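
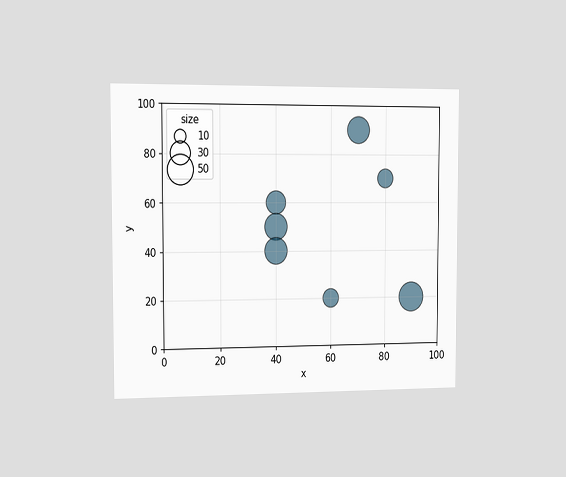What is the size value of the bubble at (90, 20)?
50

The chart is viewed slightly from the left. Matching the bubble at (90, 20) against the size legend gives 50.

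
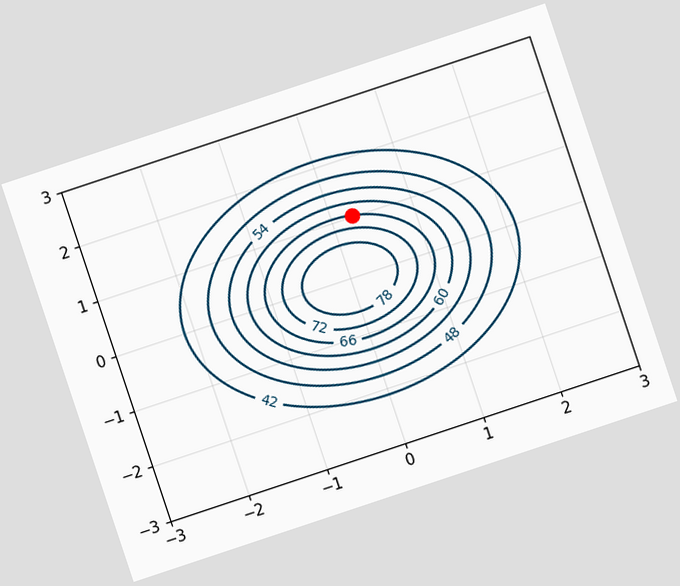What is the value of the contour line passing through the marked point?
66

The chart is tilted about 18° counter-clockwise. The marked point sits on the contour labelled 66.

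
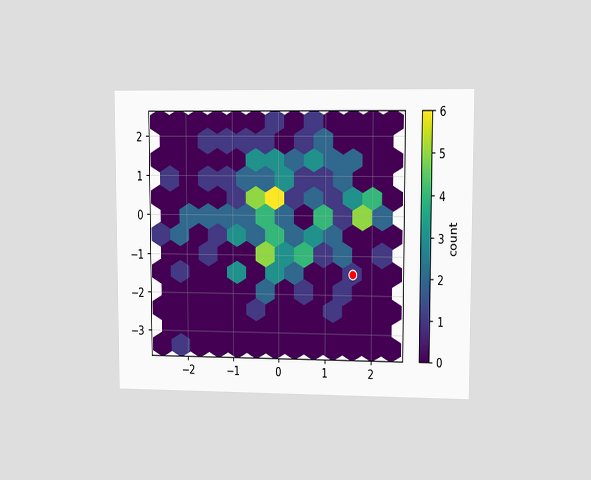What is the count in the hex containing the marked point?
1

The chart is viewed at a slight angle. The marked hex reads 1 on the colorbar.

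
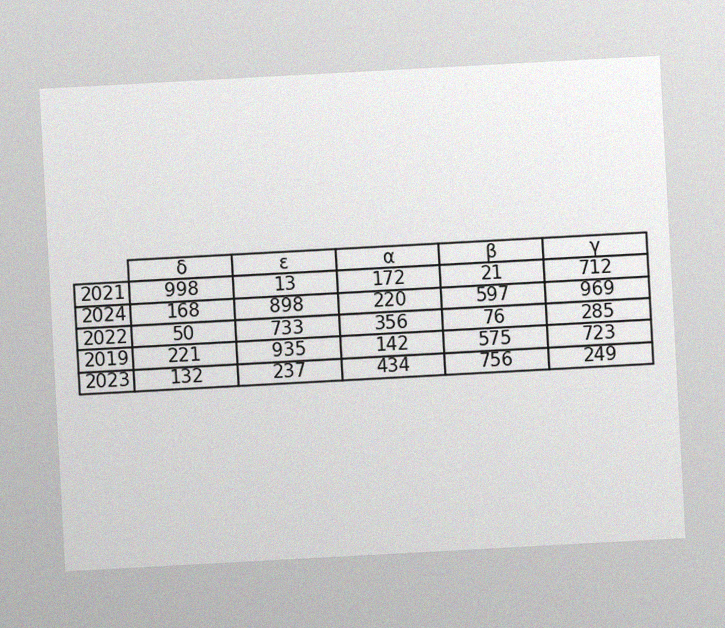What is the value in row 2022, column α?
The chart is tilted about 3° counter-clockwise, with some photo noise. The (2022, α) cell reads 356.

356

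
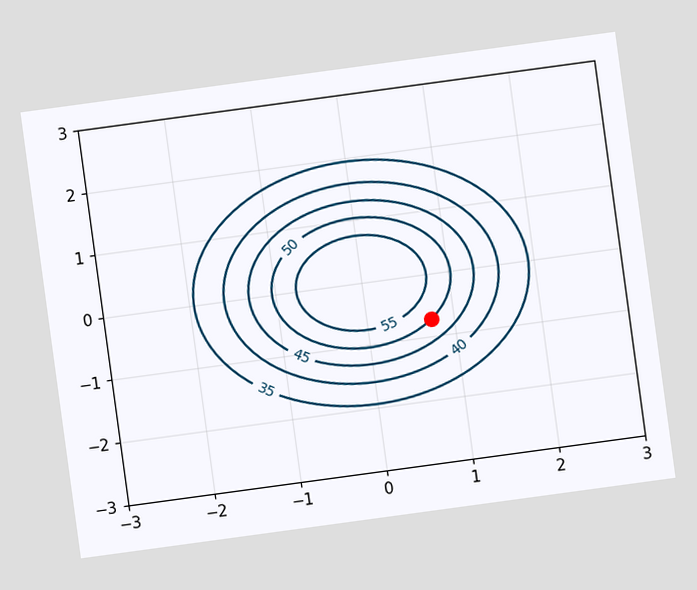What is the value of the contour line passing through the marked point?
50

The chart is tilted about 8° counter-clockwise. The marked point sits on the contour labelled 50.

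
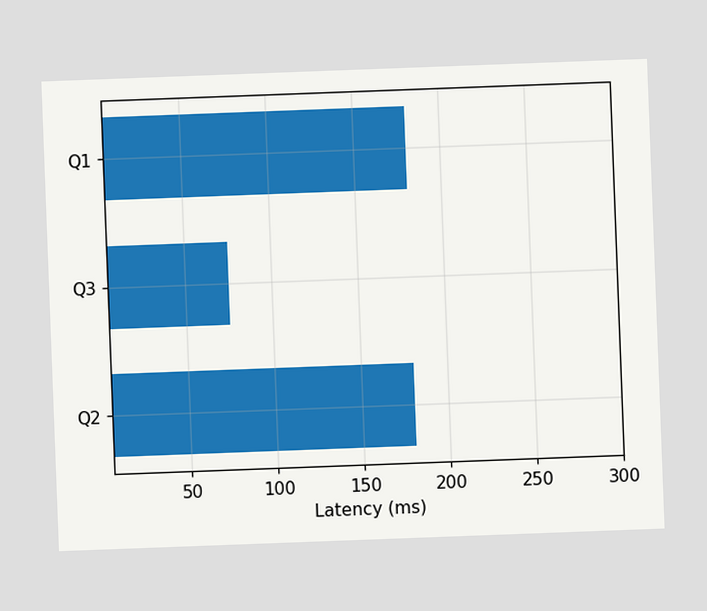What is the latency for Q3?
75ms

The chart is tilted about 2° counter-clockwise. Reading along the chart's x-axis, the Q3 bar reaches 75ms.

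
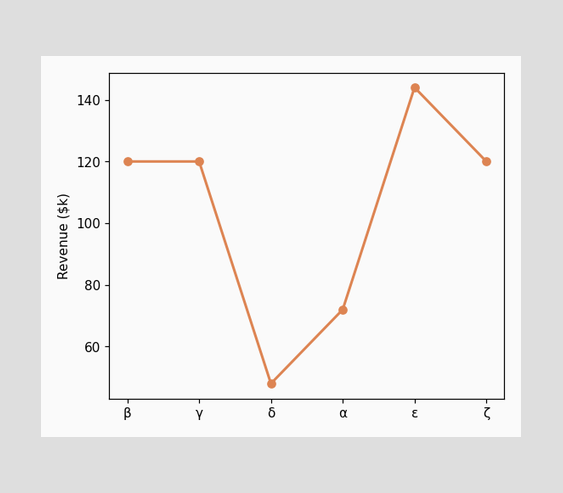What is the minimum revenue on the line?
$48k

The lowest point is at δ, and reading across to the y-axis gives $48k.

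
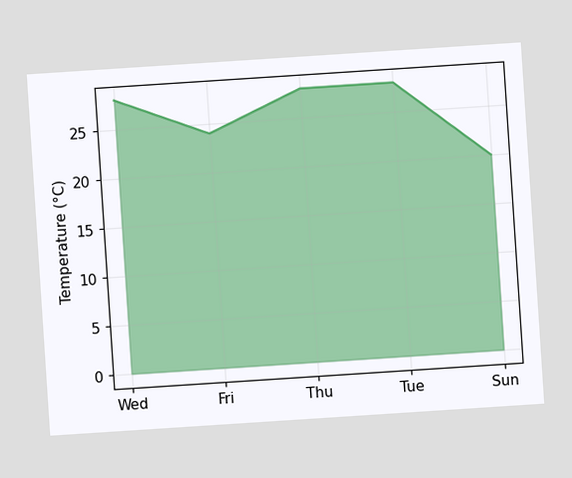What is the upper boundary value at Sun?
20°C

The chart is tilted about 4° counter-clockwise. At Sun the upper boundary is at 20°C.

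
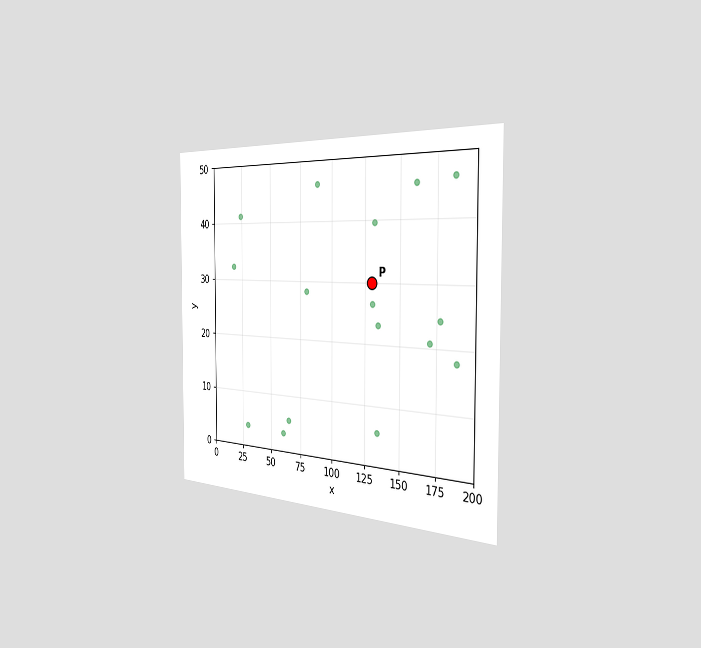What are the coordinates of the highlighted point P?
(130, 30)

The chart is viewed slightly from the right. Following the gridlines from P to each axis, P sits at (130, 30).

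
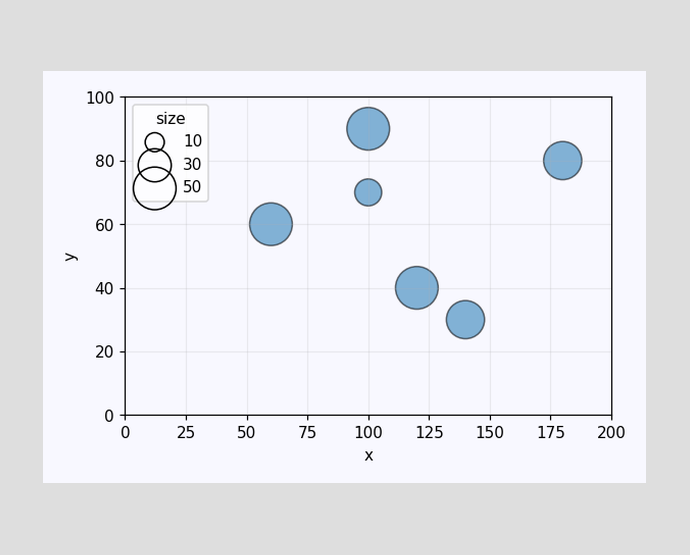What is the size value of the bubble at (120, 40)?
50

Matching the bubble at (120, 40) against the size legend gives 50.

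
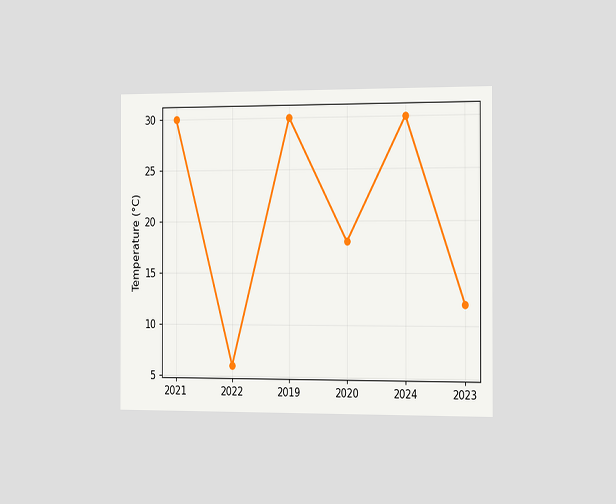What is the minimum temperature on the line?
The chart is viewed slightly from the right. The lowest point is at 2022, and reading across to the y-axis gives 6°C.

6°C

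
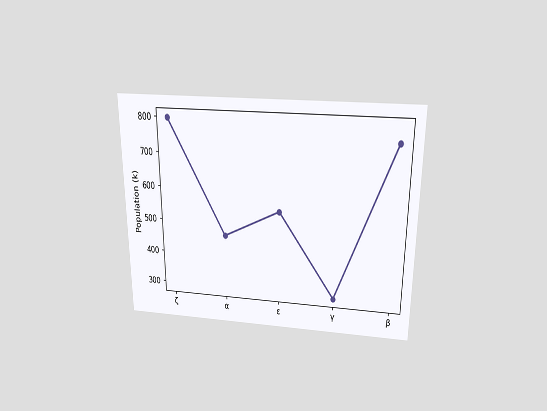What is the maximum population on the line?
The chart is viewed slightly from above. The highest point is at ζ, and reading across to the y-axis gives 798k.

798k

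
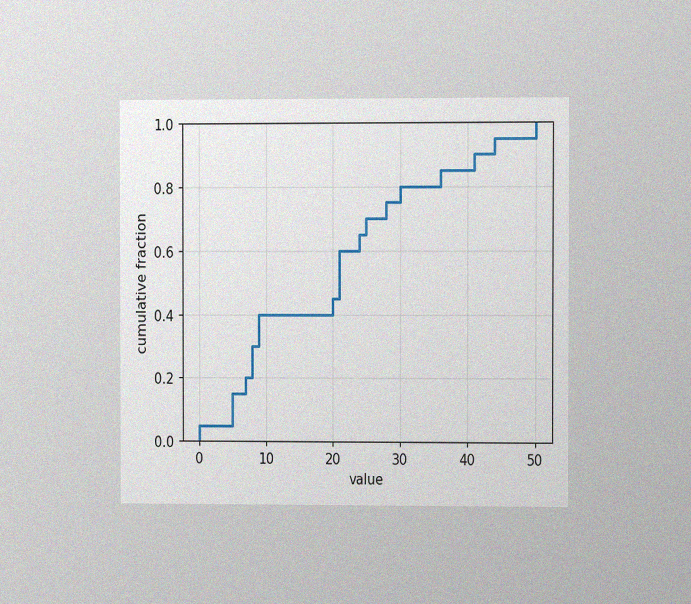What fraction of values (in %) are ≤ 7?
20%

The chart is viewed slightly from the right, with some photo noise. At x=7 the ECDF step is at 20%.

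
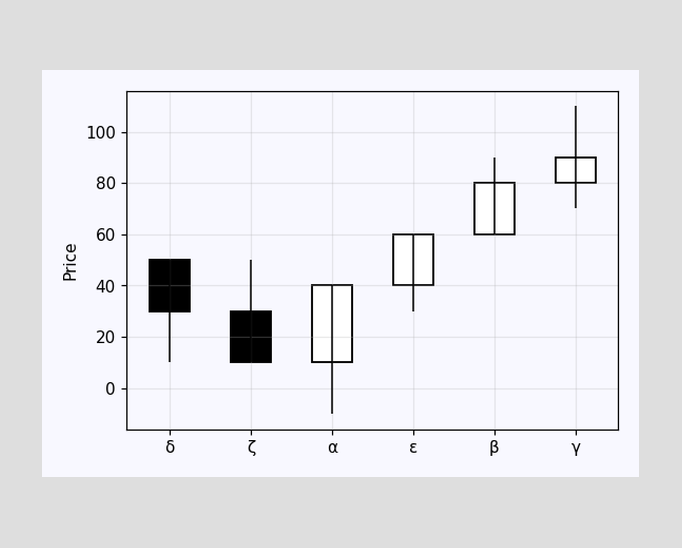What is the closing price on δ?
30

The δ candle closes at 30.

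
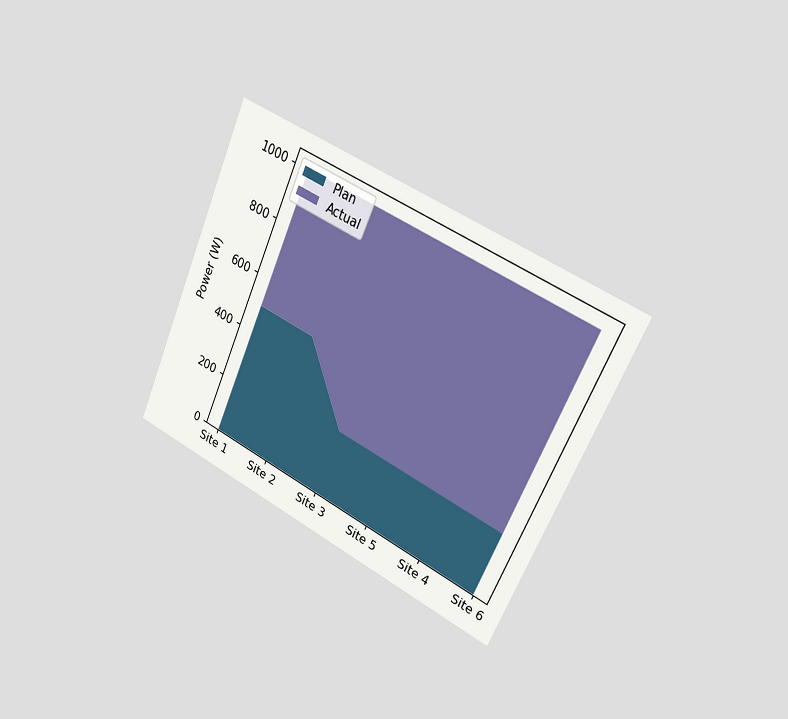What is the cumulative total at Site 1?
The chart is tilted about 24° clockwise and viewed slightly from the right. The stacked total at Site 1 reaches 1000W.

1000W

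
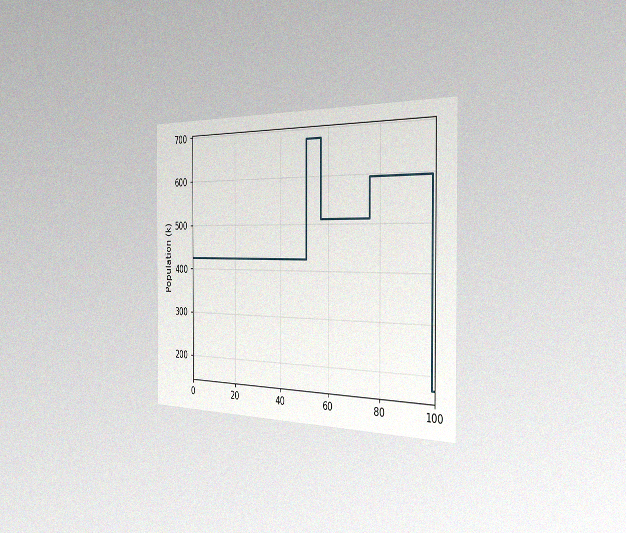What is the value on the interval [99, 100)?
The chart is viewed slightly from the right, with some photo noise. On [99, 100) the step sits at 170k.

170k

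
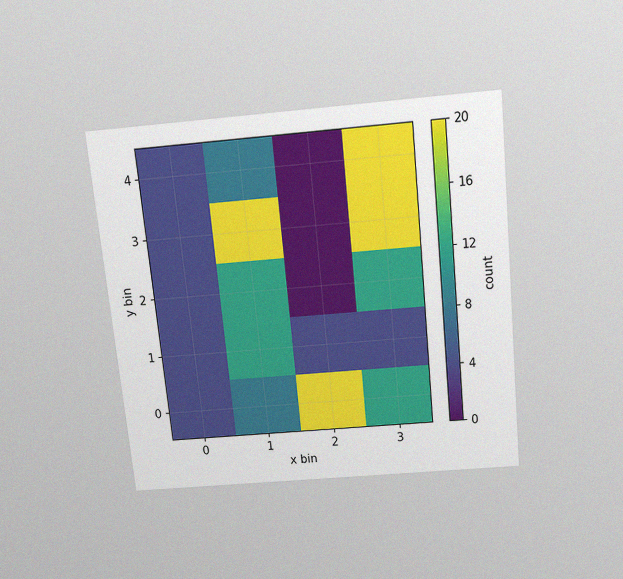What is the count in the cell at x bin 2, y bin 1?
The chart is tilted about 6° counter-clockwise and viewed slightly from above, with some photo noise. Matching the cell (2, 1) against the colorbar gives 4.

4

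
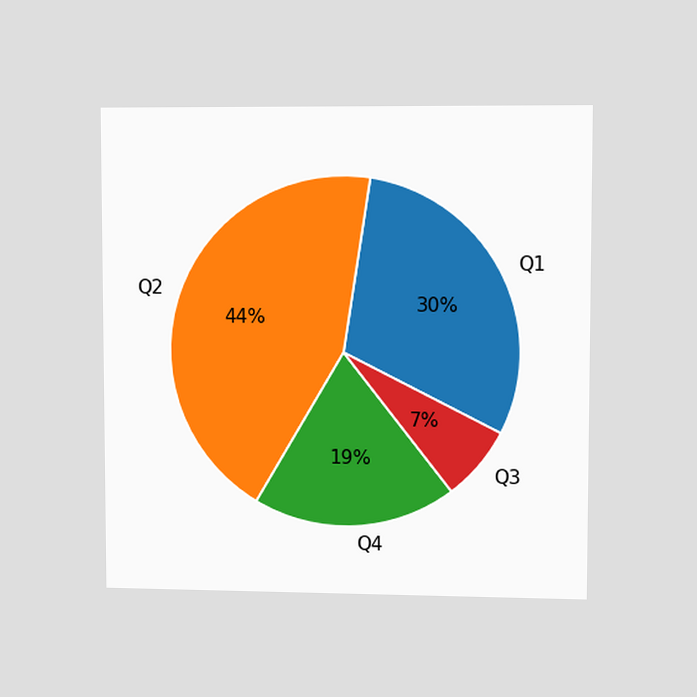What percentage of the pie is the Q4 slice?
The chart is viewed at a slight angle. The Q4 slice takes up 19% of the pie.

19%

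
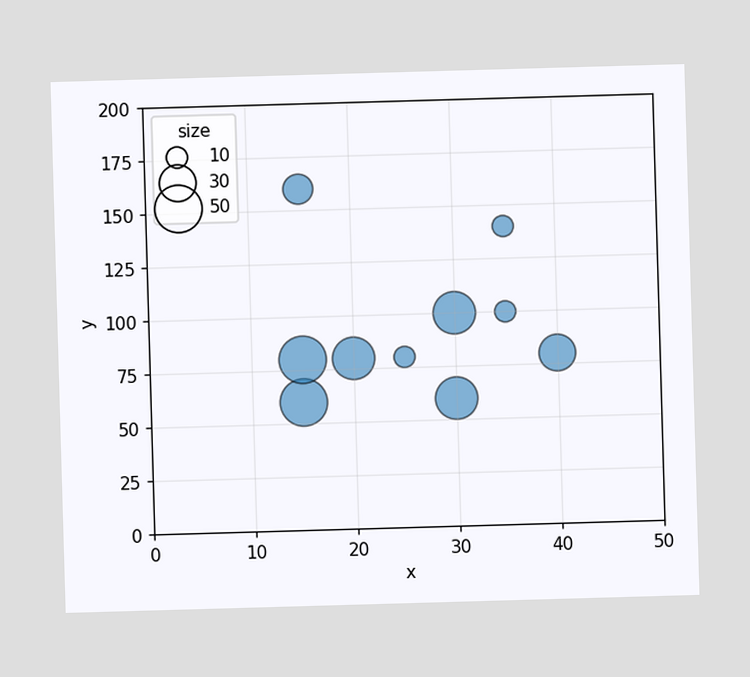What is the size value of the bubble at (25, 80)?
10

Matching the bubble at (25, 80) against the size legend gives 10.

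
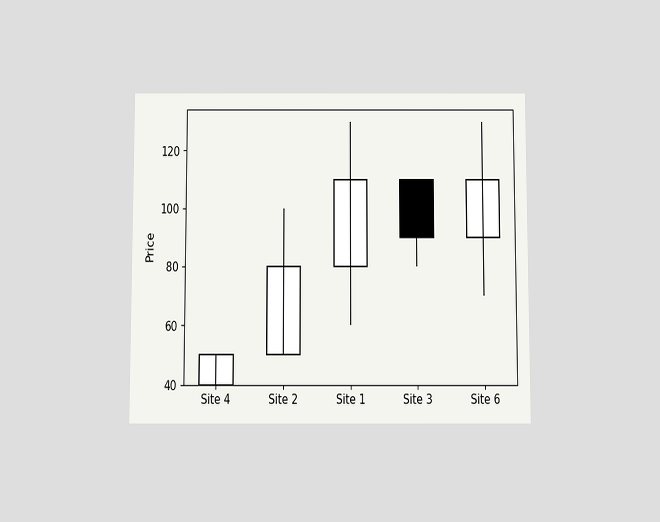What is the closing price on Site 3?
The chart is viewed slightly from below. The Site 3 candle closes at 90.

90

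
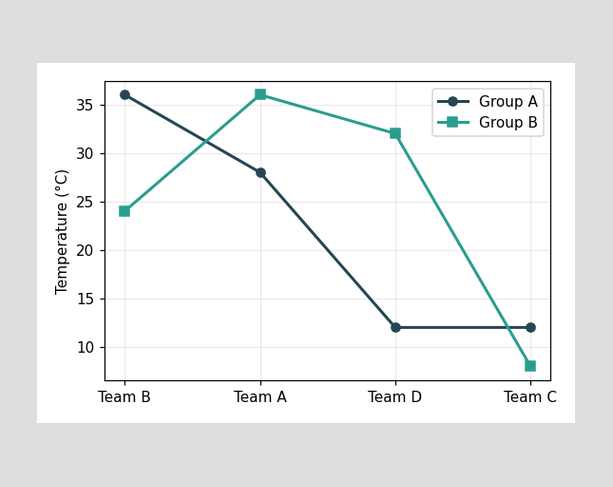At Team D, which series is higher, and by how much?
Group B, by 20°C

At Team D, Group B sits above the other line by 20°C.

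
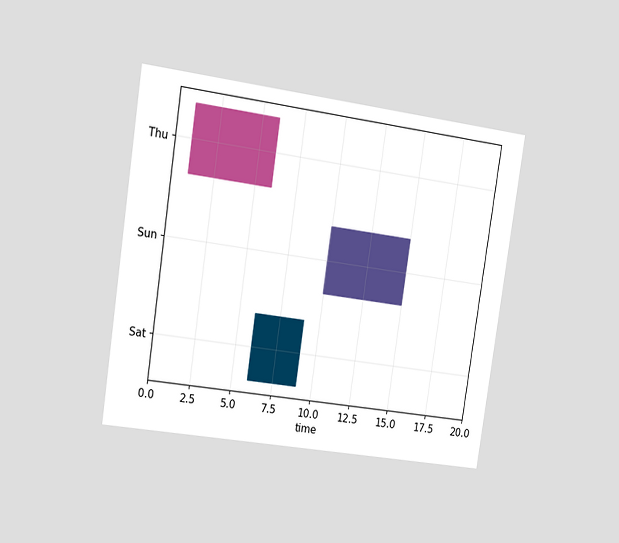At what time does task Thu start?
1

The chart is tilted about 8° clockwise and viewed slightly from the left. The Thu bar begins at t=1.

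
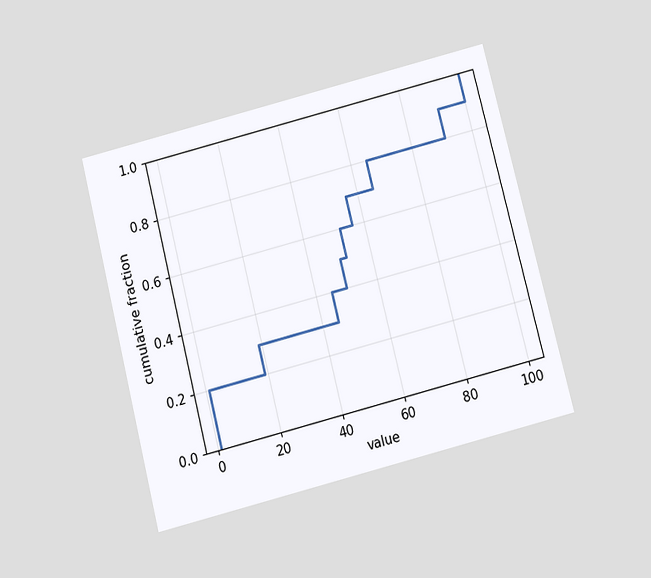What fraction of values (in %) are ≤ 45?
40%

The chart is tilted about 14° counter-clockwise and viewed slightly from below. At x=45 the ECDF step is at 40%.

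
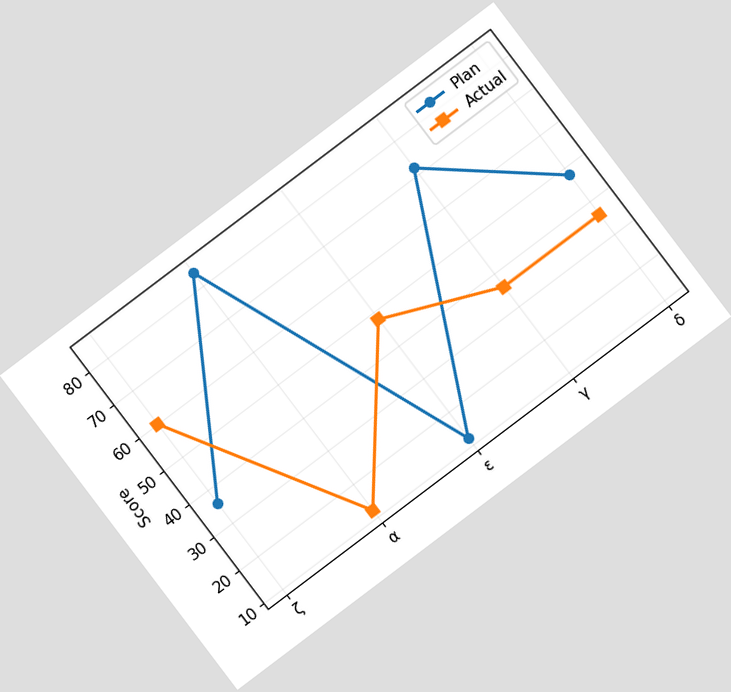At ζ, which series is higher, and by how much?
Actual, by 24

The chart is tilted about 37° counter-clockwise. At ζ, Actual sits above the other line by 24.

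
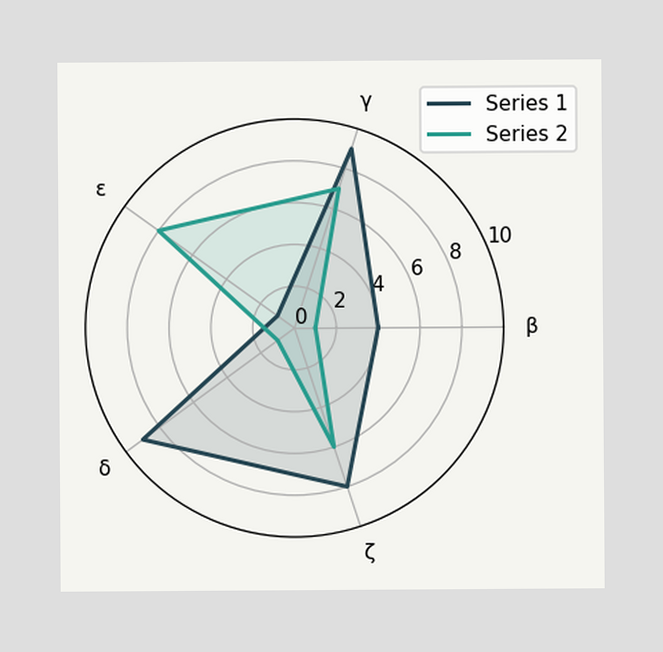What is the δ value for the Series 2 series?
On the δ axis, Series 2 reaches 1.

1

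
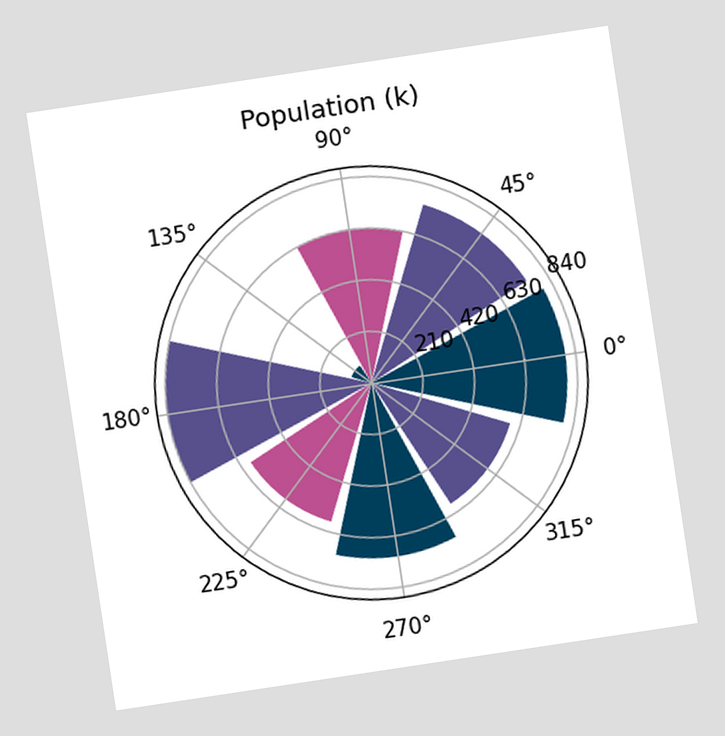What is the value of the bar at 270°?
The chart is tilted about 9° counter-clockwise. The bar at 270° reaches 714k on the radial axis.

714k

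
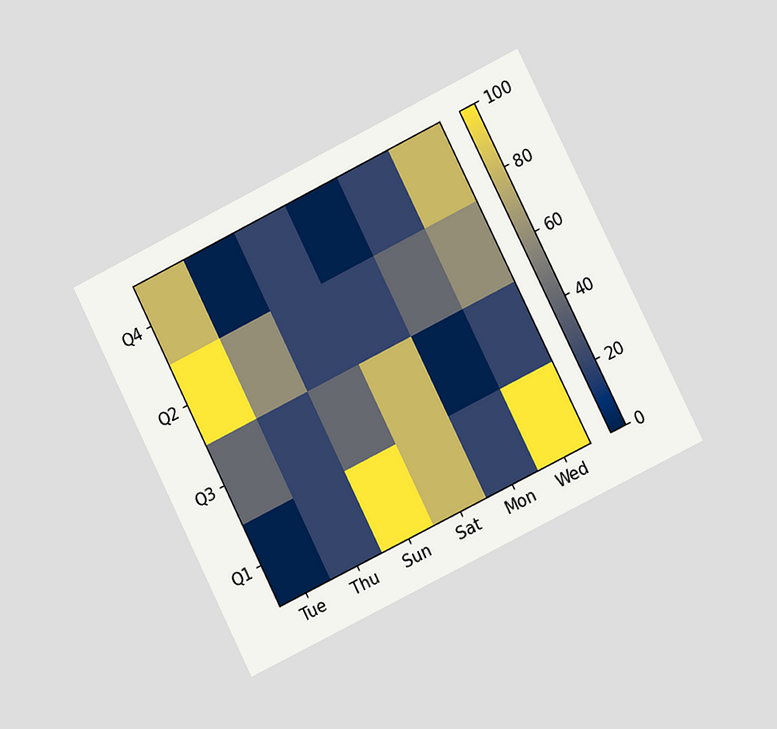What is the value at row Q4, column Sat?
The chart is tilted about 26° counter-clockwise and viewed slightly from the right. Matching cell (Q4, Sat) against the colorbar gives 0.

0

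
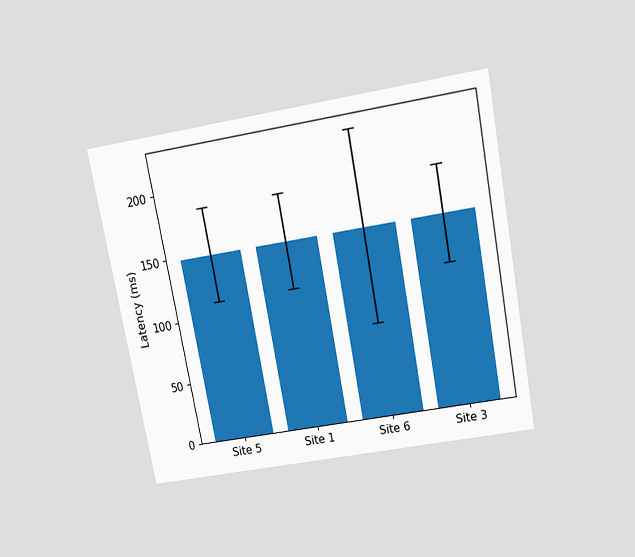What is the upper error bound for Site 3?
The chart is tilted about 11° counter-clockwise and viewed slightly from above. The Site 3 bar's upper whisker reaches 185ms.

185ms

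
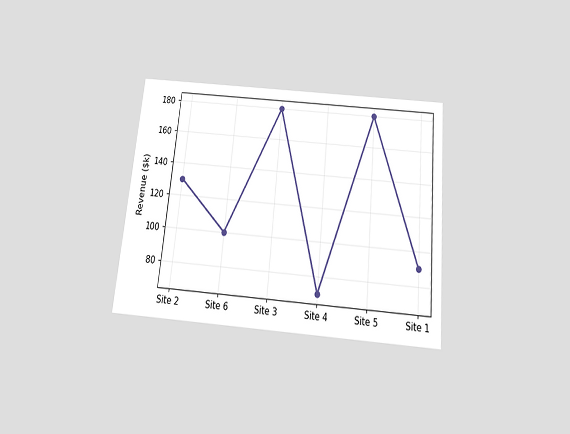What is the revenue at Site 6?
The chart is tilted about 5° clockwise and viewed slightly from below. At Site 6, the line is at $100k.

$100k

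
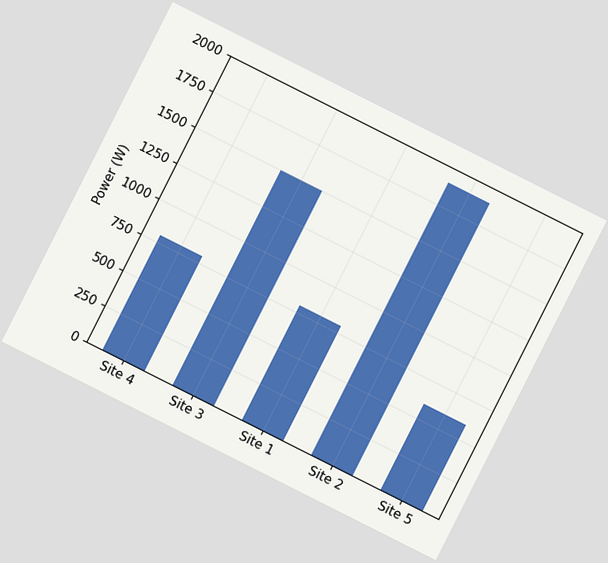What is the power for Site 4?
The chart is tilted about 27° clockwise. Reading along the chart's y-axis, the Site 4 bar reaches 800W.

800W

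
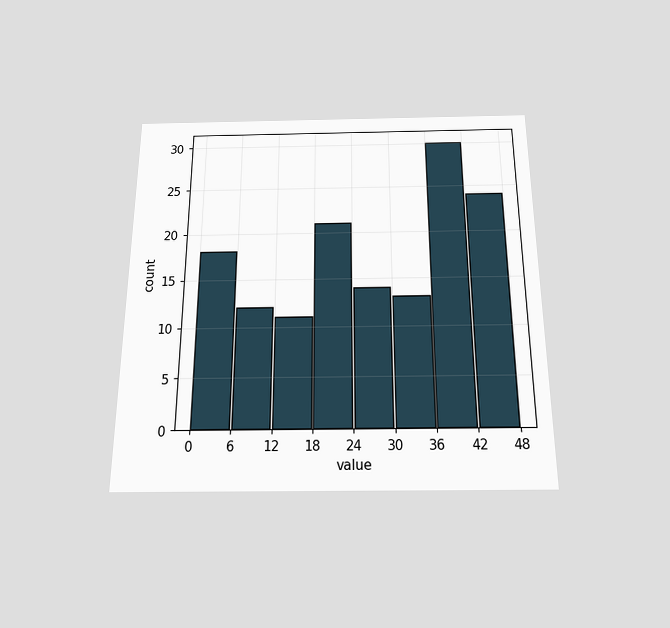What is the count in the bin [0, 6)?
18

The chart is viewed slightly from below. The [0, 6) bin has height 18.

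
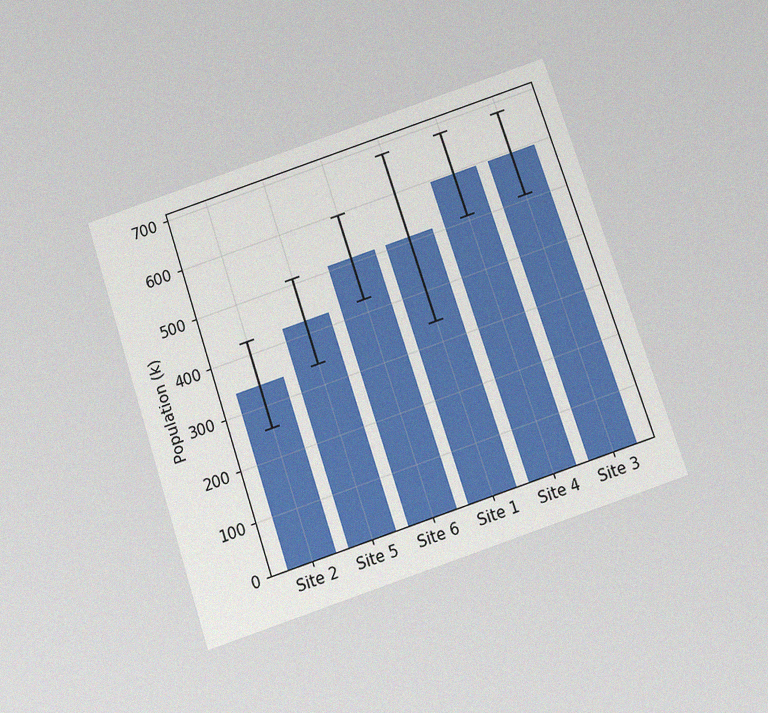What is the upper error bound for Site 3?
680k

The chart is tilted about 18° counter-clockwise and viewed slightly from below, with some photo noise. The Site 3 bar's upper whisker reaches 680k.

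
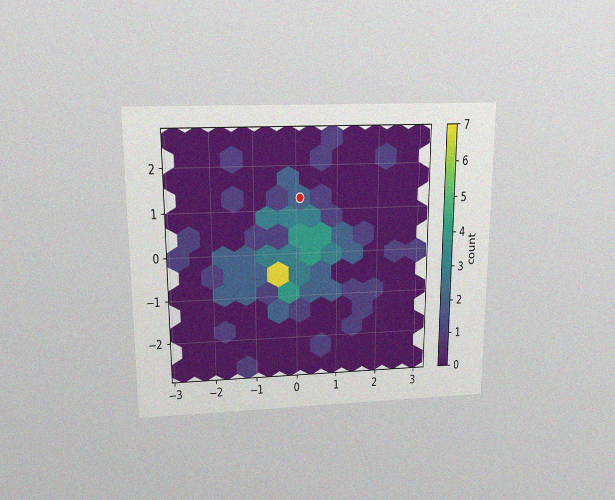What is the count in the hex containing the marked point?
The chart is viewed slightly from above, with some photo noise. The marked hex reads 2 on the colorbar.

2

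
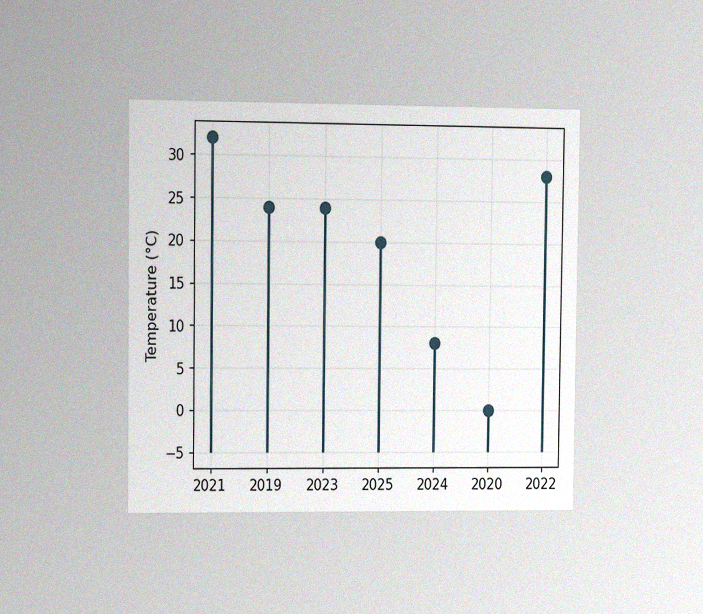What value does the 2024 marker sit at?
The chart is viewed slightly from the left, with some photo noise. The 2024 marker sits at 8°C.

8°C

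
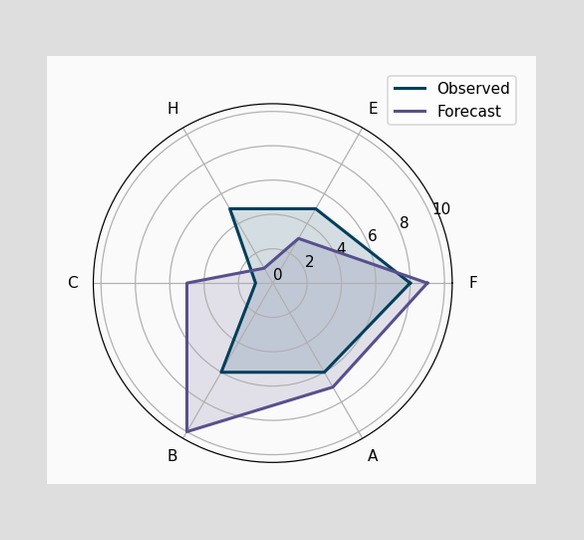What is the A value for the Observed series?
On the A axis, Observed reaches 6.

6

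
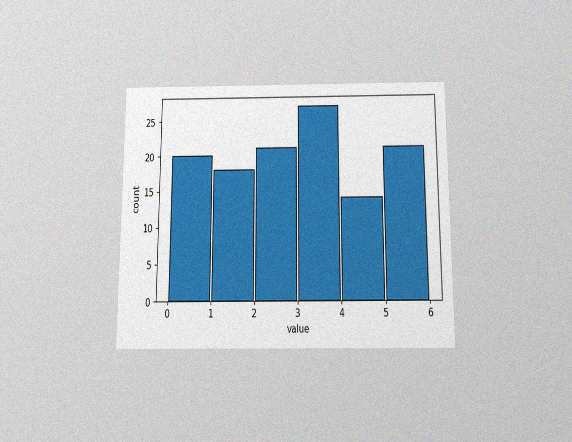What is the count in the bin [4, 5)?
The chart is viewed slightly from below, with some photo noise. The [4, 5) bin has height 14.

14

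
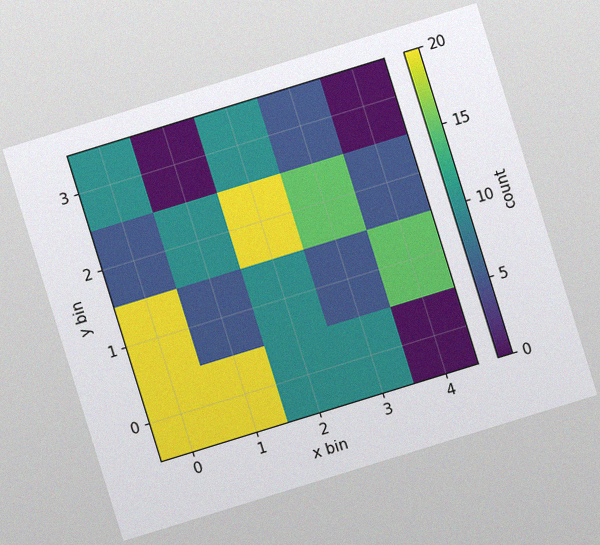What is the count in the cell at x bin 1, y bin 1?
5

The chart is tilted about 17° counter-clockwise, with some photo noise. Matching the cell (1, 1) against the colorbar gives 5.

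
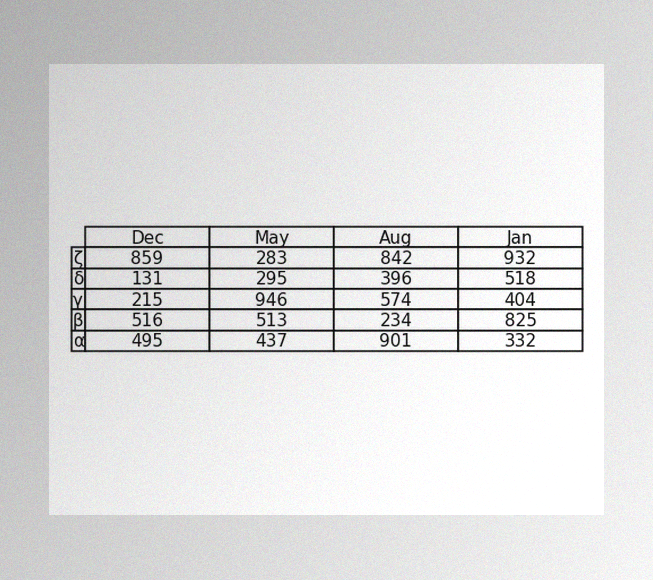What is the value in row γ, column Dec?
The image has some photo noise and uneven lighting. The (γ, Dec) cell reads 215.

215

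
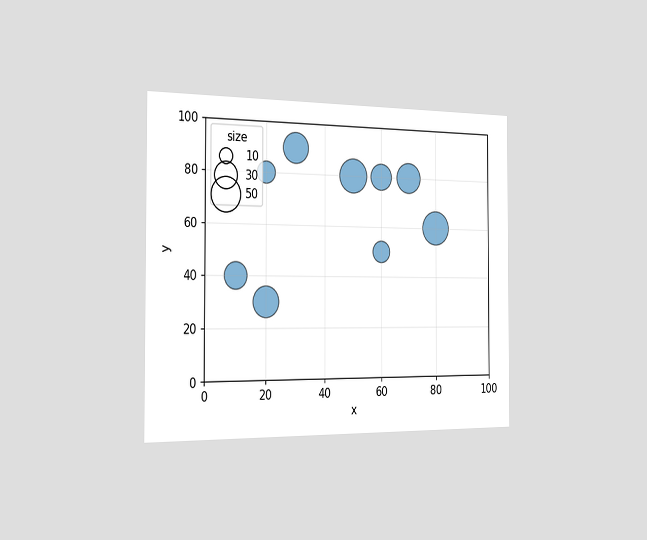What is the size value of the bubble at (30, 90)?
40

The chart is viewed slightly from the left. Matching the bubble at (30, 90) against the size legend gives 40.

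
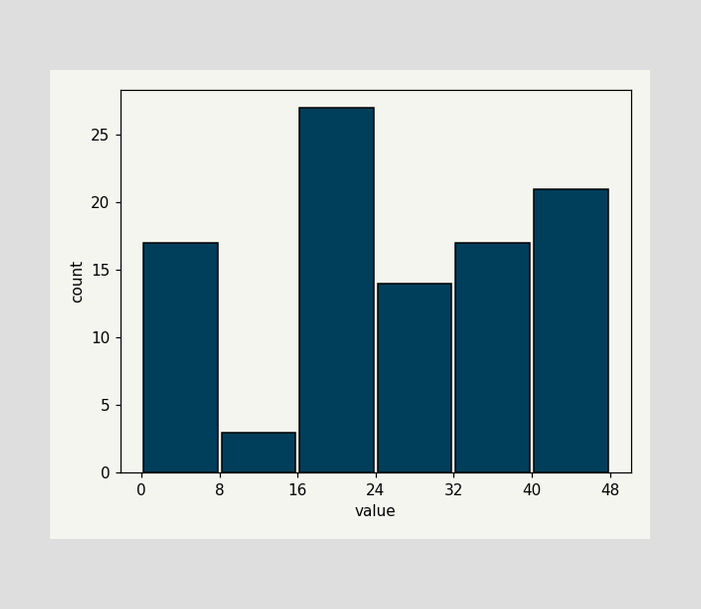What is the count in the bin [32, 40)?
The [32, 40) bin has height 17.

17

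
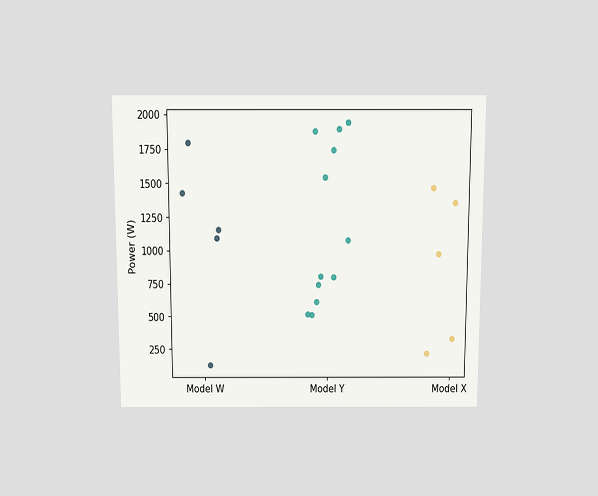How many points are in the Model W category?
5

The chart is viewed slightly from above. Counting the markers in the Model W column gives 5.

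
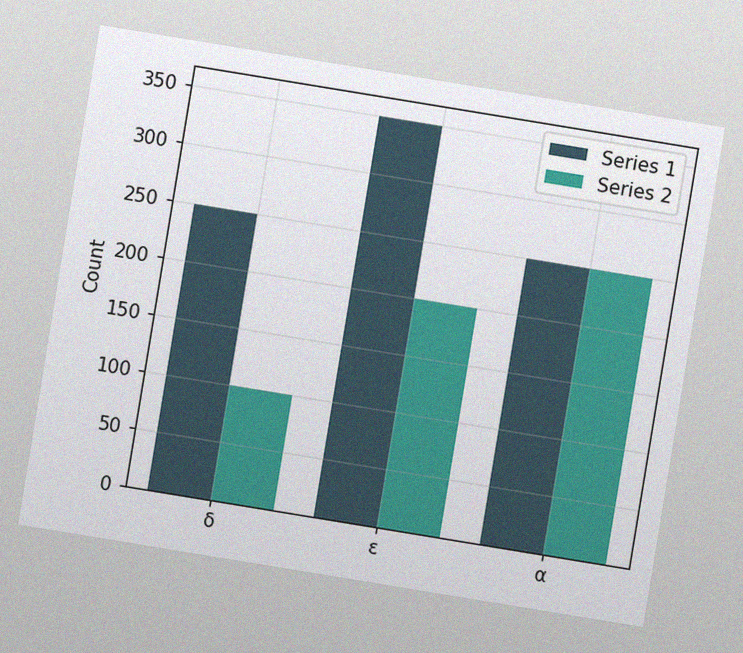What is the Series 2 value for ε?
The chart is tilted about 9° clockwise, with some photo noise. The Series 2 bar at ε reaches 200 on the y-axis.

200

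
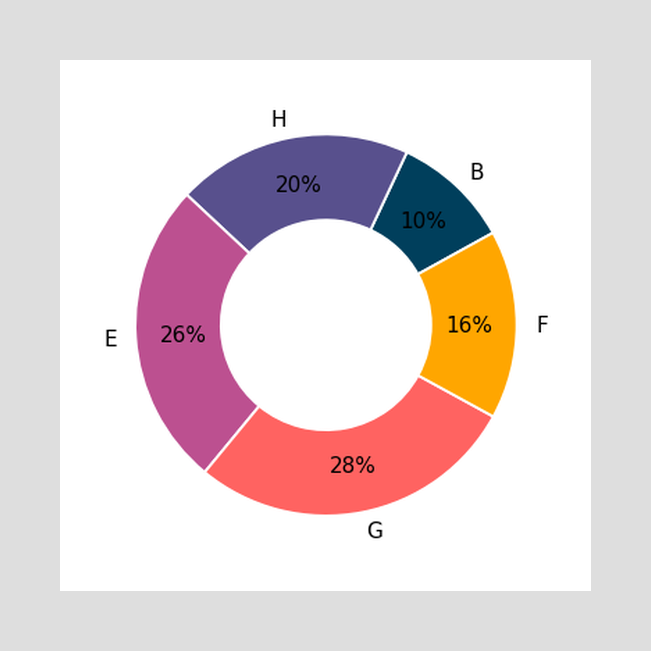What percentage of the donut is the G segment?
The G segment takes up 28% of the ring.

28%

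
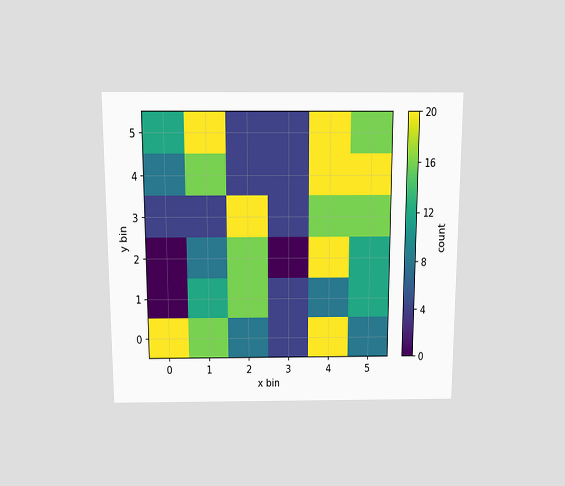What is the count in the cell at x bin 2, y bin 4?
The chart is viewed slightly from above. Matching the cell (2, 4) against the colorbar gives 4.

4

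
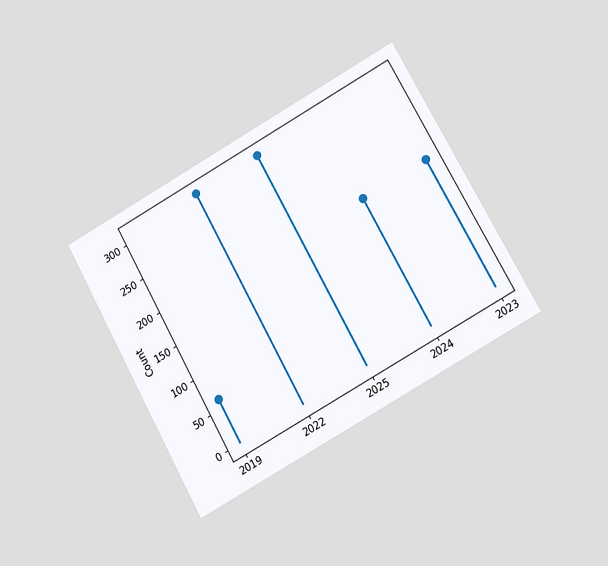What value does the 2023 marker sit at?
186

The chart is tilted about 29° counter-clockwise and viewed at a slight angle. The 2023 marker sits at 186.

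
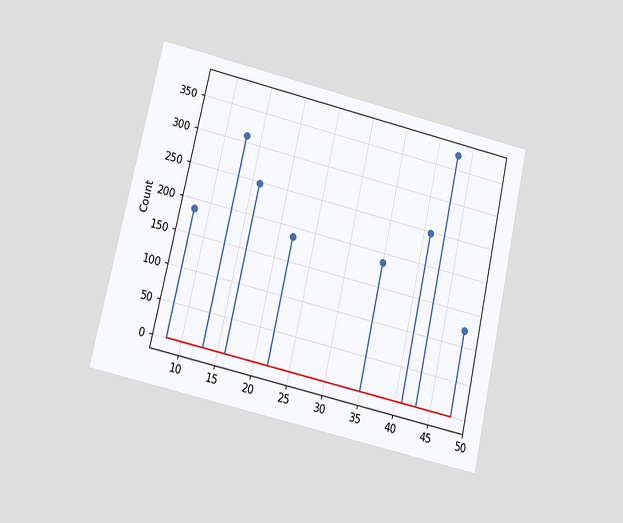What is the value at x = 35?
186

The chart is tilted about 13° clockwise and viewed at a slight angle. The stem at x=35 reaches 186.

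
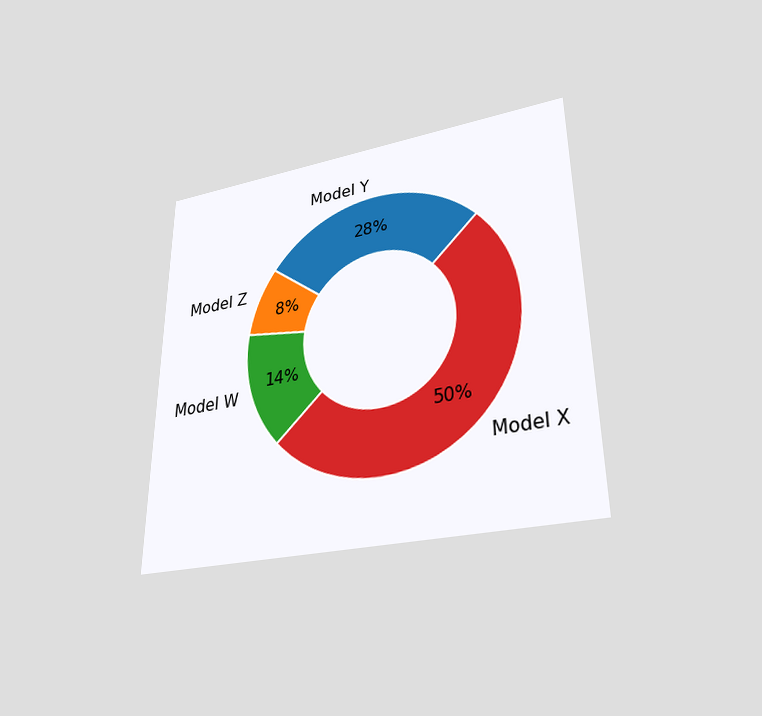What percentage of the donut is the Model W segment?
The chart is viewed slightly from below. The Model W segment takes up 14% of the ring.

14%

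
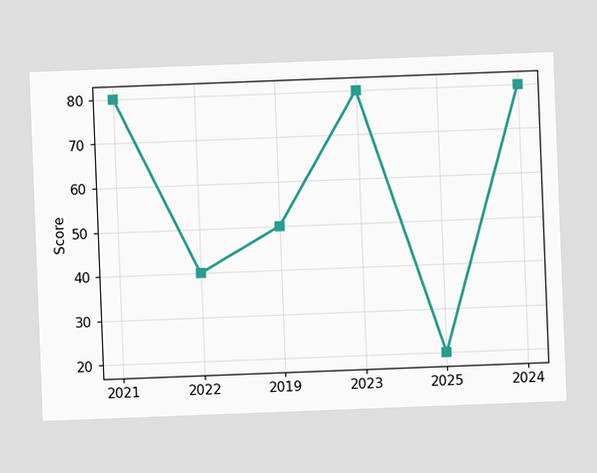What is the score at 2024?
The chart is tilted about 2° counter-clockwise. At 2024, the line is at 80.

80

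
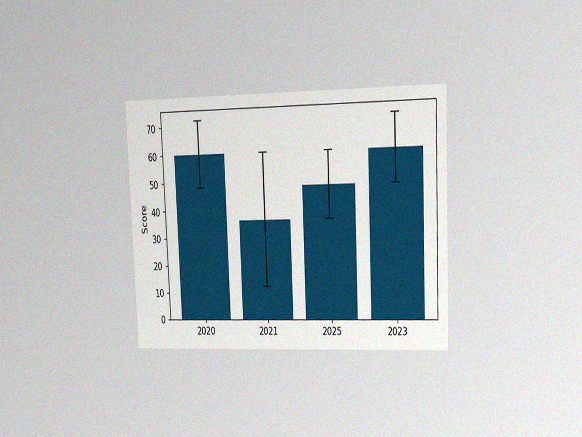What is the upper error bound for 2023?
72

The chart is tilted about 2° counter-clockwise and viewed slightly from the right, with some photo noise. The 2023 bar's upper whisker reaches 72.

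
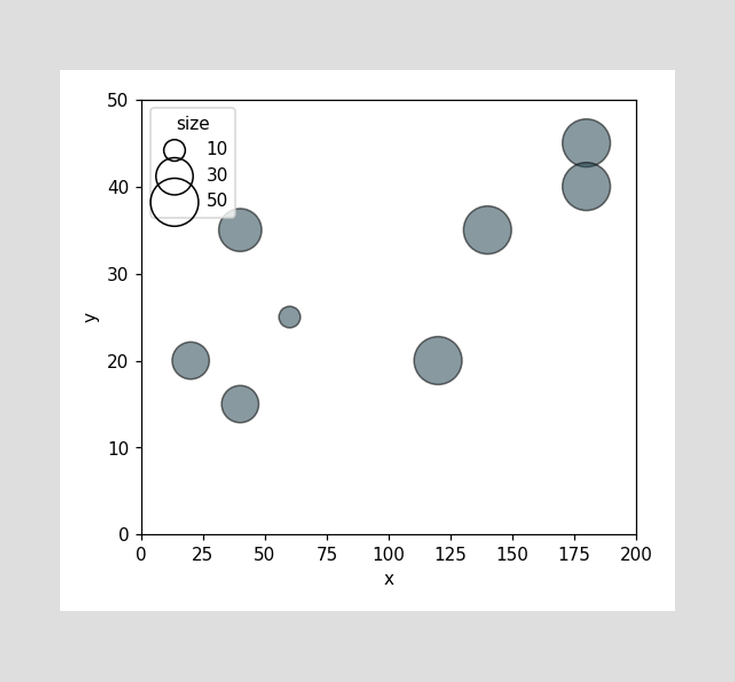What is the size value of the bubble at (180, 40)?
Matching the bubble at (180, 40) against the size legend gives 50.

50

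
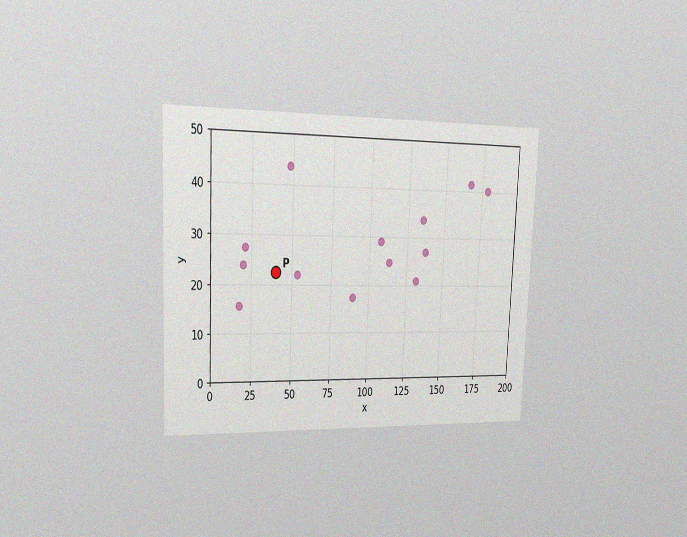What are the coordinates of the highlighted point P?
(40, 22.5)

The chart is tilted about 2° clockwise and viewed slightly from the left, with some photo noise. Following the gridlines from P to each axis, P sits at (40, 22.5).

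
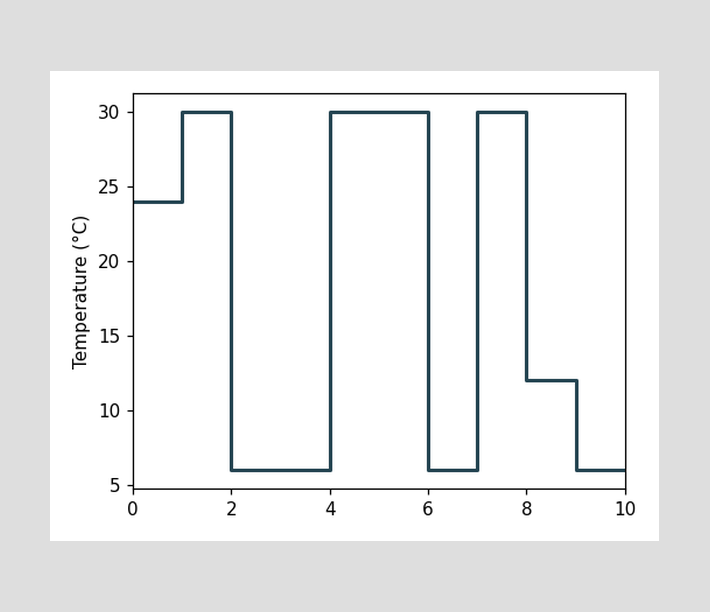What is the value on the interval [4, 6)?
30°C

On [4, 6) the step sits at 30°C.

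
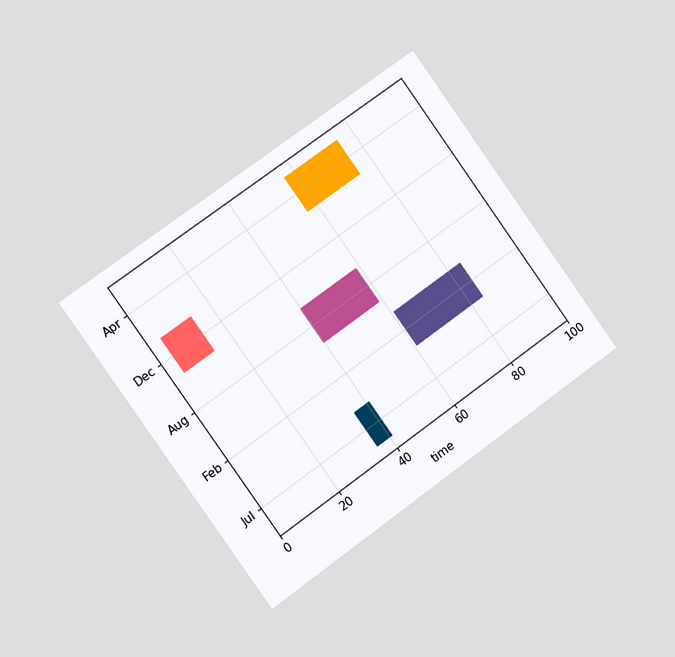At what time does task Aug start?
The chart is tilted about 36° counter-clockwise and viewed slightly from the left. The Aug bar begins at t=40.

40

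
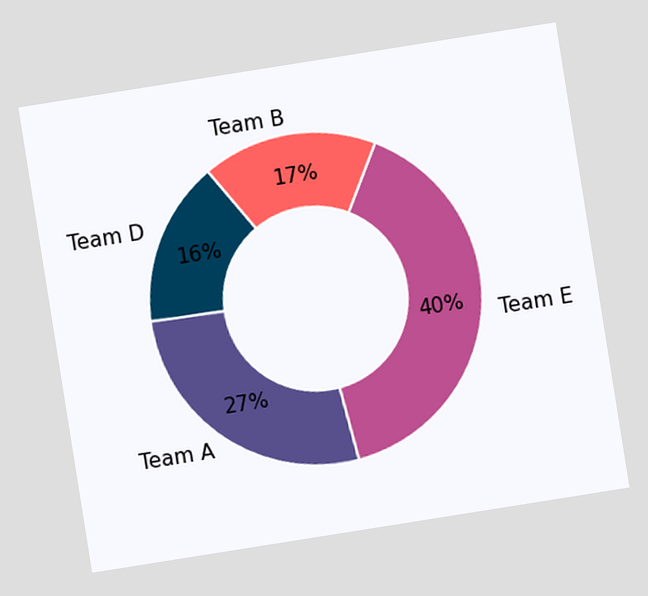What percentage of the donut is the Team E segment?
The chart is tilted about 9° counter-clockwise. The Team E segment takes up 40% of the ring.

40%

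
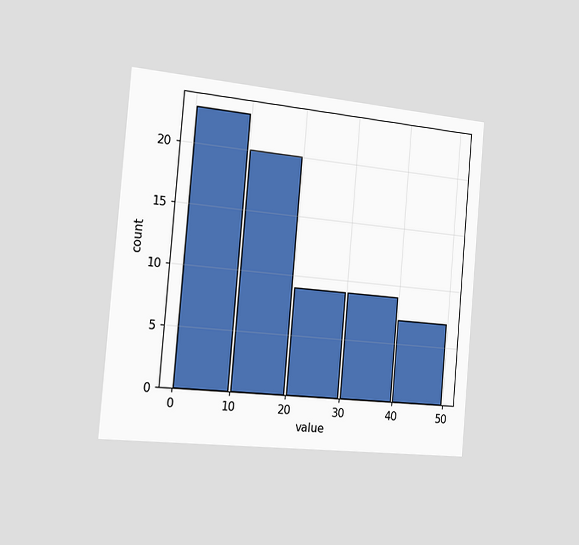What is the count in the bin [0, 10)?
23

The chart is tilted about 5° clockwise and viewed slightly from the left. The [0, 10) bin has height 23.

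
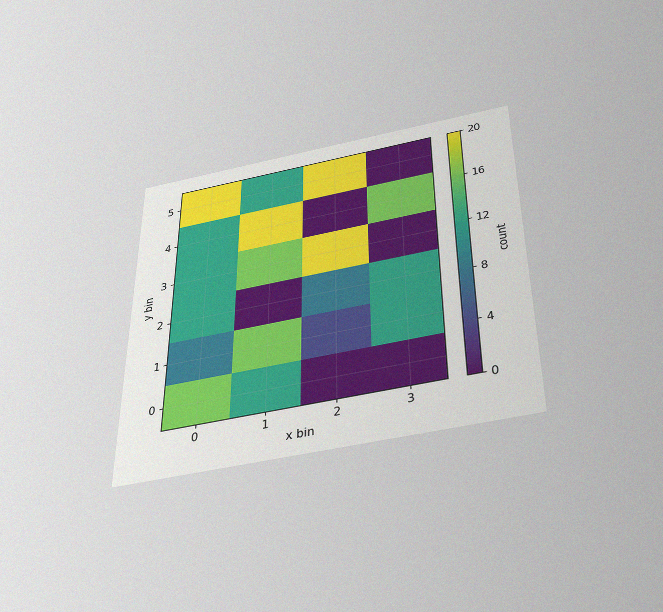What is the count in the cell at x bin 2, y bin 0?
The chart is viewed slightly from below, with some photo noise. Matching the cell (2, 0) against the colorbar gives 0.

0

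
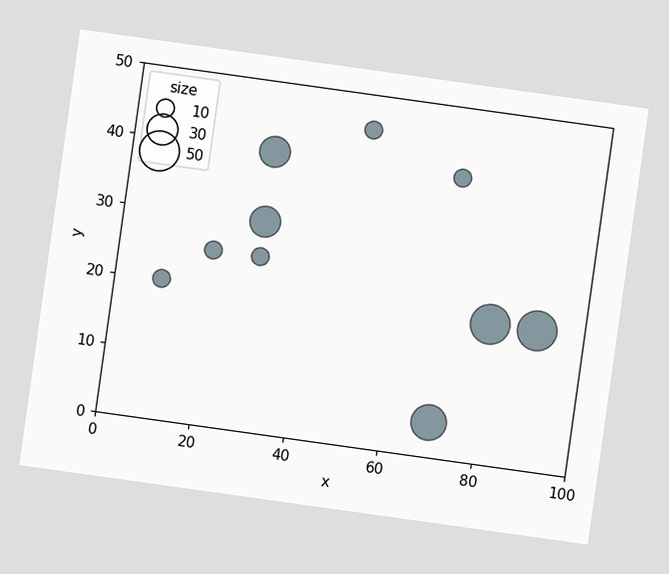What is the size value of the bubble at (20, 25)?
10

The chart is tilted about 8° clockwise. Matching the bubble at (20, 25) against the size legend gives 10.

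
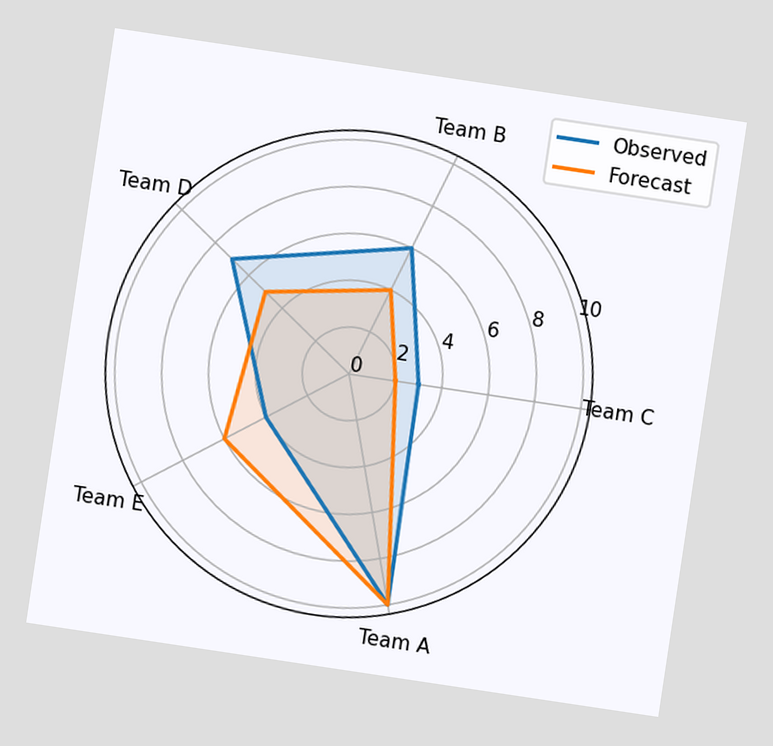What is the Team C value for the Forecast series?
The chart is tilted about 8° clockwise. On the Team C axis, Forecast reaches 2.

2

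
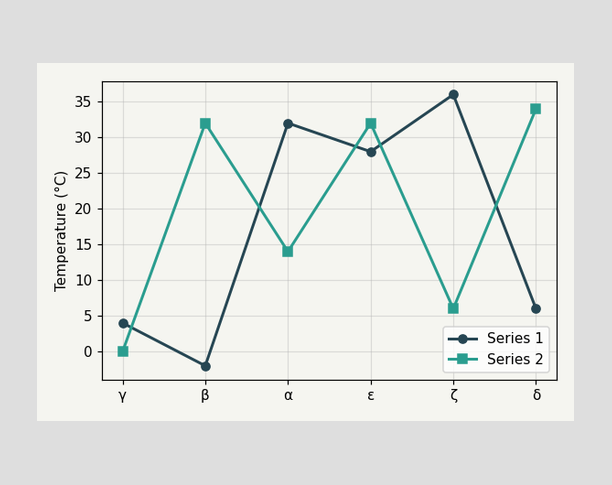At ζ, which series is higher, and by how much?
At ζ, Series 1 sits above the other line by 30°C.

Series 1, by 30°C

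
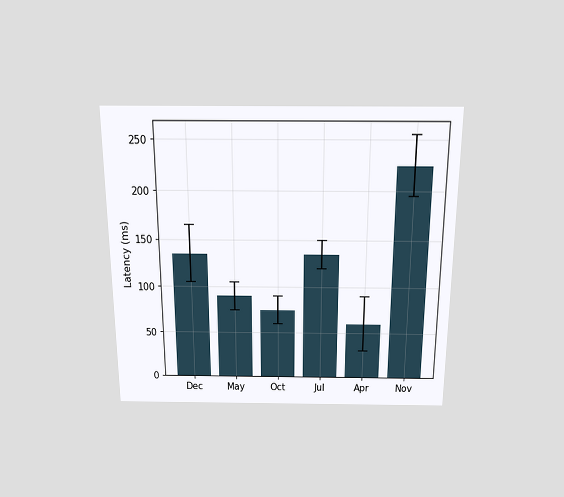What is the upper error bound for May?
The chart is viewed slightly from above. The May bar's upper whisker reaches 105ms.

105ms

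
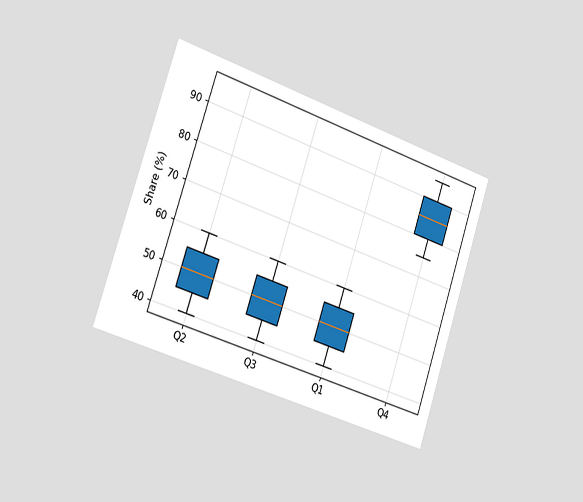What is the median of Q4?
The chart is tilted about 18° clockwise and viewed slightly from the left. The median line in the Q4 box sits at 85%.

85%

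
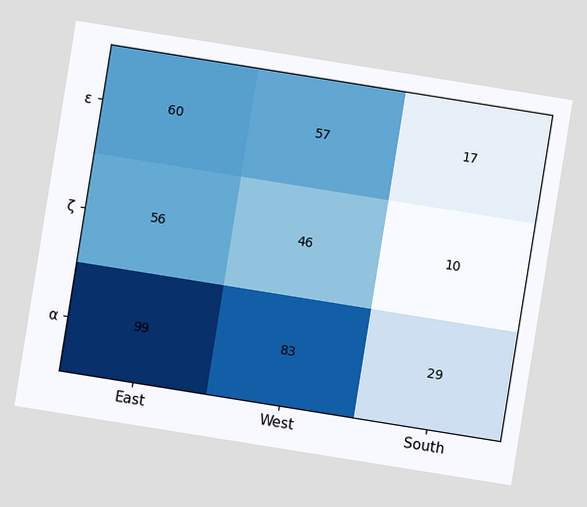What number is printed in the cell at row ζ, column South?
The chart is tilted about 9° clockwise. The (ζ, South) cell reads 10.

10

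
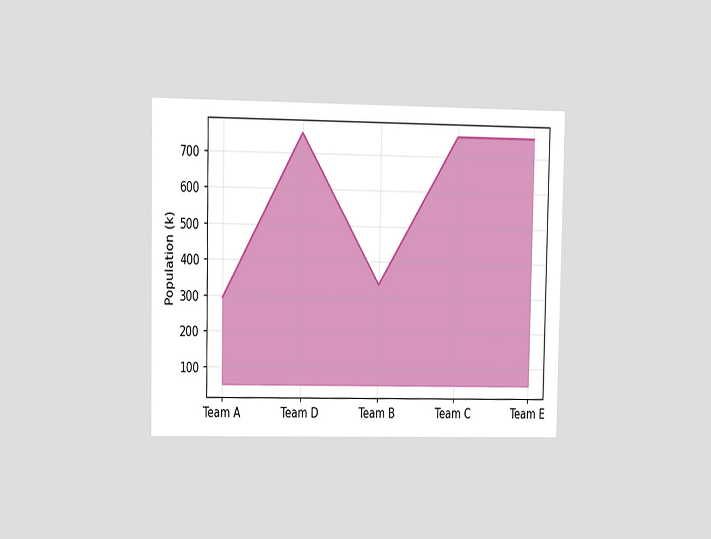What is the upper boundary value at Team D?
756k

The chart is viewed at a slight angle. At Team D the upper boundary is at 756k.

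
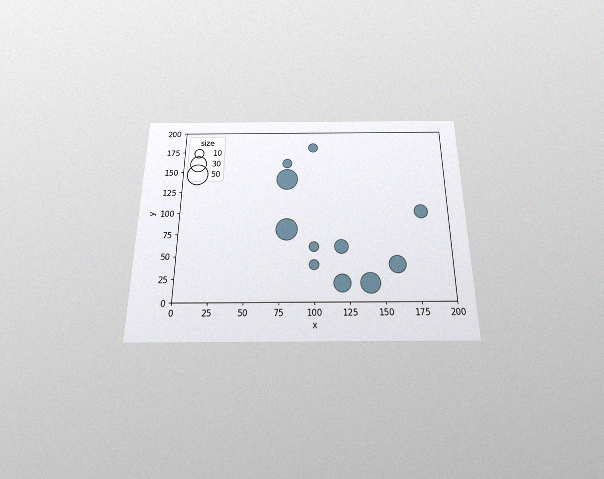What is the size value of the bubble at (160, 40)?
The chart is viewed slightly from below, with some photo noise. Matching the bubble at (160, 40) against the size legend gives 30.

30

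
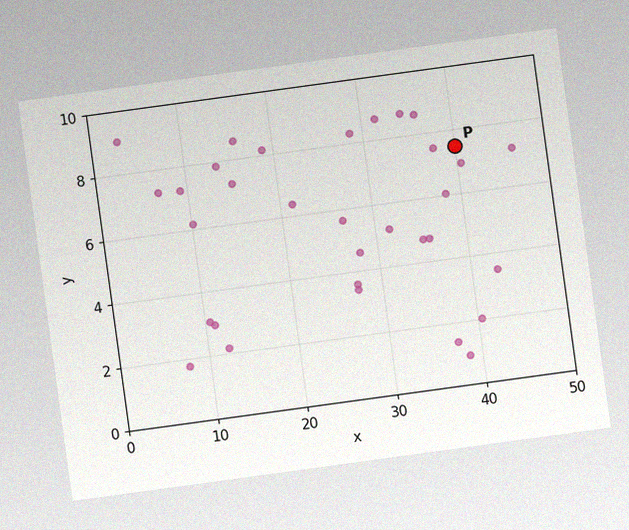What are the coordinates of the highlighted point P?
The chart is tilted about 8° counter-clockwise, with some photo noise. Following the gridlines from P to each axis, P sits at (40, 7.5).

(40, 7.5)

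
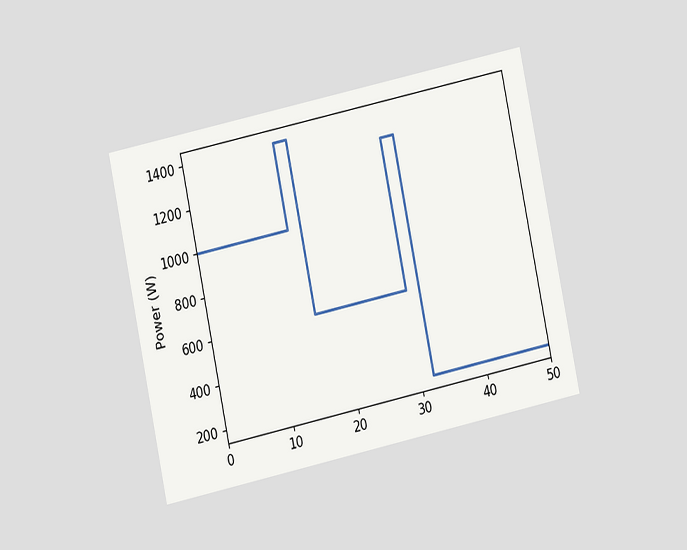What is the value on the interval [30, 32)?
The chart is tilted about 12° counter-clockwise and viewed at a slight angle. On [30, 32) the step sits at 1300W.

1300W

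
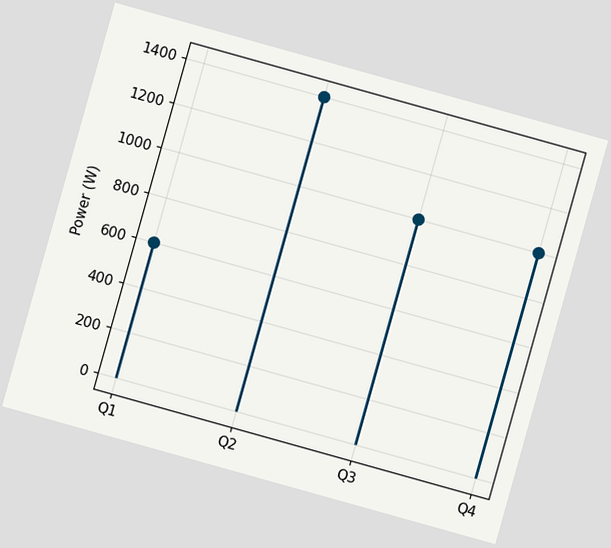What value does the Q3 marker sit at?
The chart is tilted about 16° clockwise. The Q3 marker sits at 1000W.

1000W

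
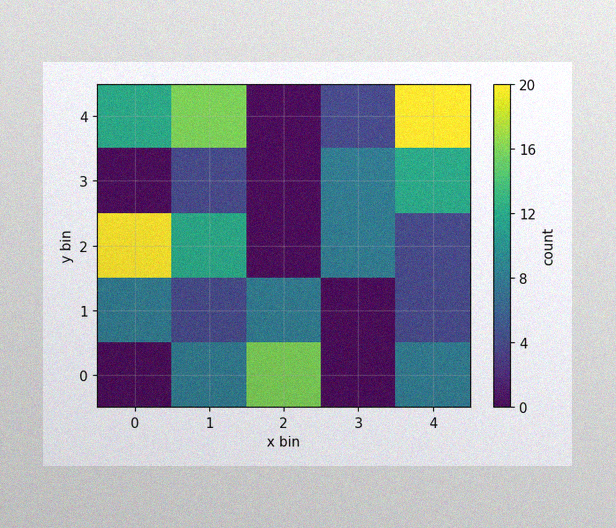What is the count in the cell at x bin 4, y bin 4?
The image has some photo noise and uneven lighting. Matching the cell (4, 4) against the colorbar gives 20.

20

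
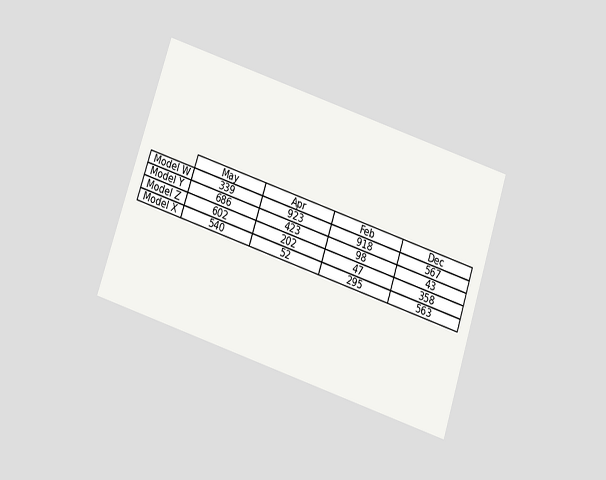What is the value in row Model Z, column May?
602

The chart is tilted about 18° clockwise and viewed slightly from below. The (Model Z, May) cell reads 602.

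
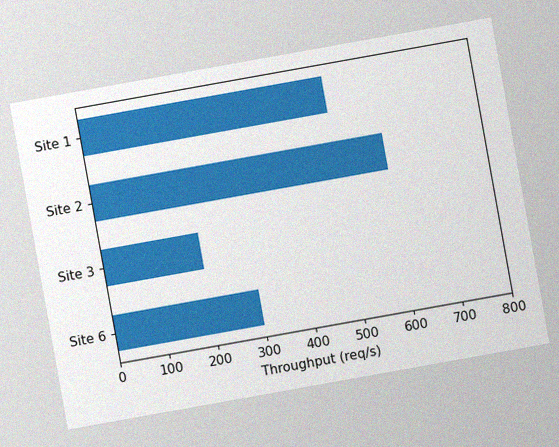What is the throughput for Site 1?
500req/s

The chart is tilted about 10° counter-clockwise, with some photo noise. Reading along the chart's x-axis, the Site 1 bar reaches 500req/s.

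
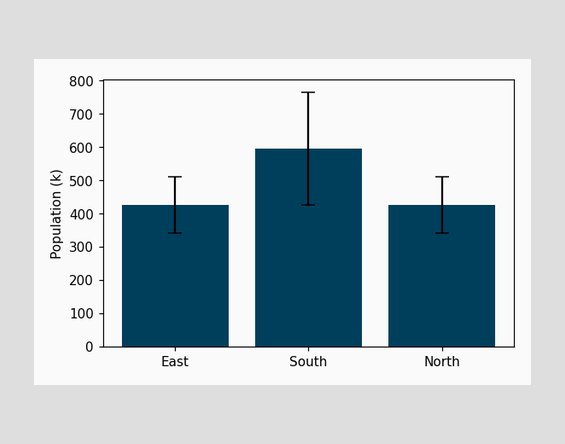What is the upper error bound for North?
510k

The North bar's upper whisker reaches 510k.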